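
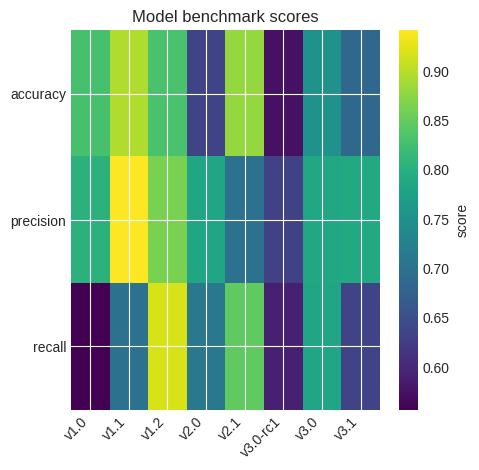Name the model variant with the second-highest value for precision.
v1.2

Top 3 for precision: v1.1 ≈ 0.95, v1.2 ≈ 0.85, v1.0 ≈ 0.80.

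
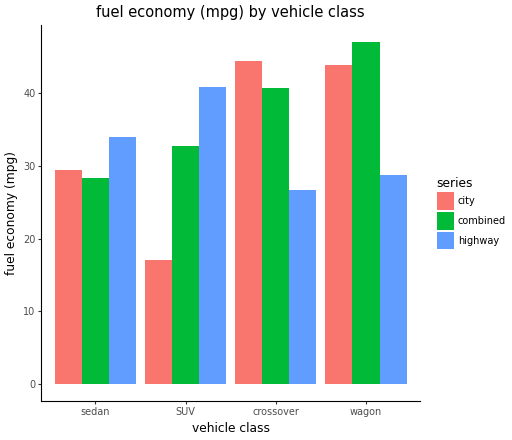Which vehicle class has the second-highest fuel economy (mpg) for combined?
crossover

Top 3 for combined: wagon ≈ 45, crossover ≈ 40, SUV ≈ 35.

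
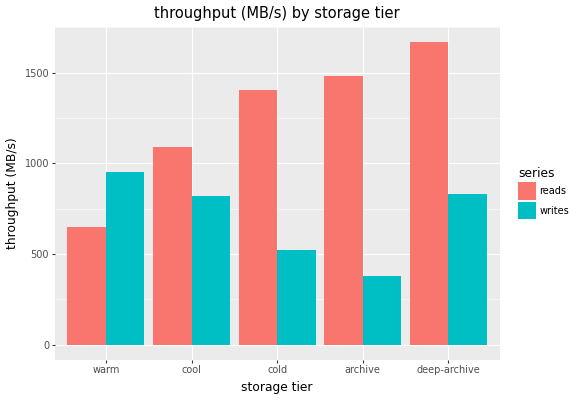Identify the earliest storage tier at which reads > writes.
warm: reads ≈ 600 vs writes ≈ 1000 (not yet); cool: reads ≈ 1000 vs writes ≈ 800 (first crossover).

cool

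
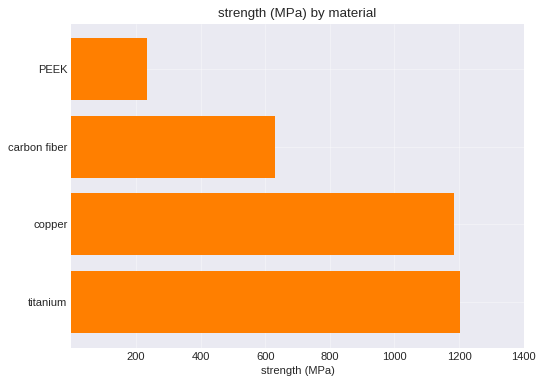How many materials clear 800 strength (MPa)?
Above 800: copper, titanium.

2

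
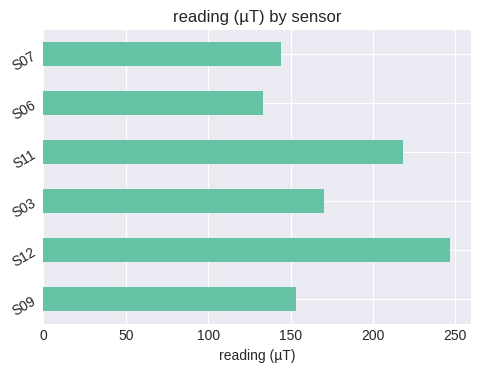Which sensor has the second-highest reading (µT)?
S11

Top 3: S12 ≈ 250, S11 ≈ 225, S03 ≈ 175.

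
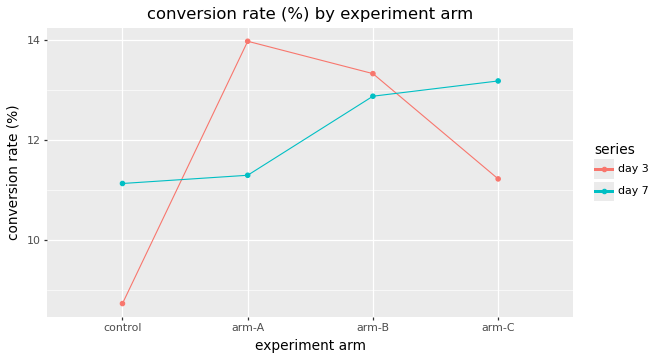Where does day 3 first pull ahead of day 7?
control: day 3 ≈ 8.5 vs day 7 ≈ 11.0 (not yet); arm-A: day 3 ≈ 14.0 vs day 7 ≈ 11.5 (first crossover).

arm-A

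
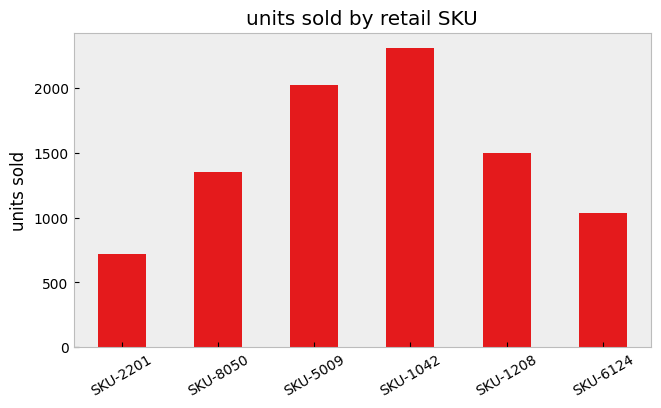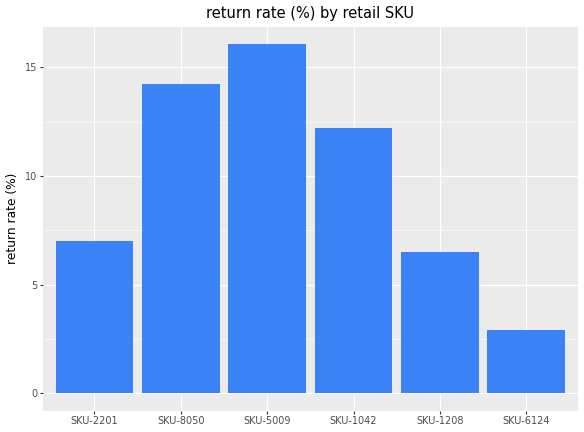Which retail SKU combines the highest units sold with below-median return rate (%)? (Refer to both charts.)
Chart 2 median return rate (%) ≈ 10; below-median retail SKUs: SKU-2201, SKU-1208, SKU-6124. Among those, SKU-1208 has the highest units sold (≈ 1500).

SKU-1208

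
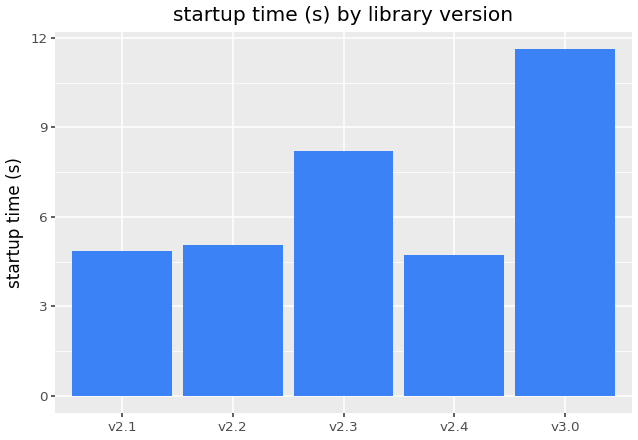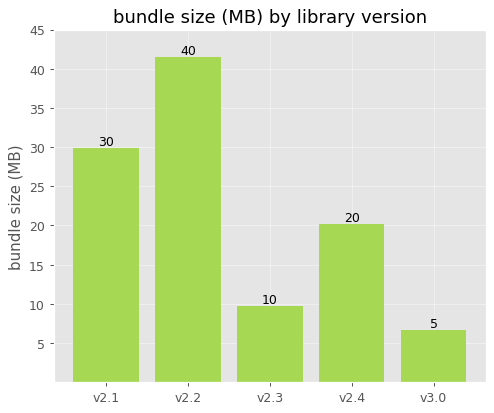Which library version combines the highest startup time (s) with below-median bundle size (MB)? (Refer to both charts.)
Chart 2 median bundle size (MB) ≈ 20; below-median library versions: v2.3, v3.0. Among those, v3.0 has the highest startup time (s) (≈ 12).

v3.0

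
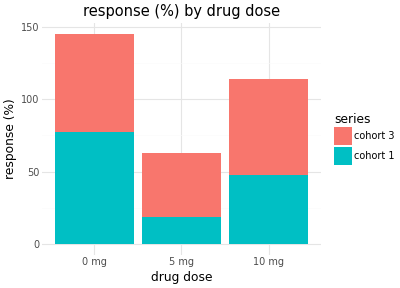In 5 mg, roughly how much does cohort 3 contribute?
cohort 3 top ≈ 60, bottom ≈ 20; segment ≈ 40.

≈ 40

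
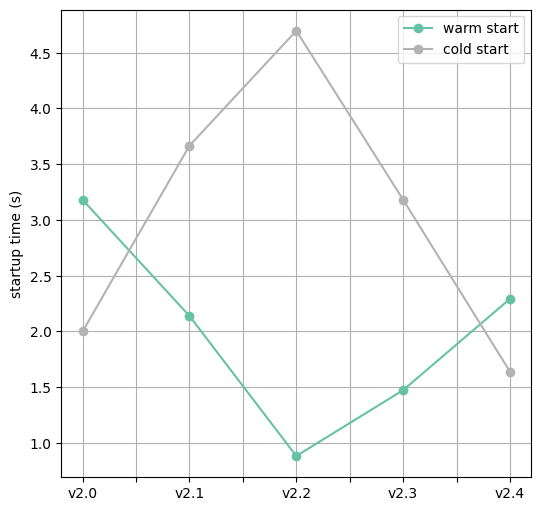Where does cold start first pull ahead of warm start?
v2.0: cold start ≈ 2.0 vs warm start ≈ 3.0 (not yet); v2.1: cold start ≈ 3.5 vs warm start ≈ 2.0 (first crossover).

v2.1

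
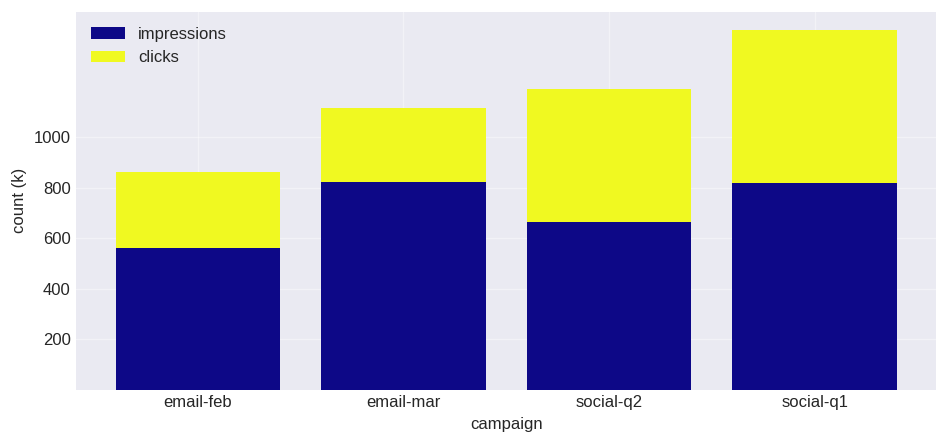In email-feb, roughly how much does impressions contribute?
≈ 600

impressions top ≈ 600, bottom ≈ 0; segment ≈ 600.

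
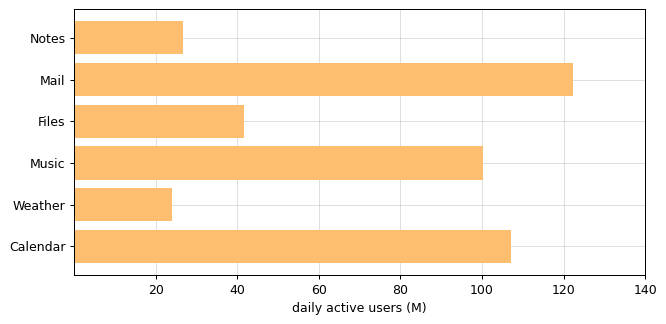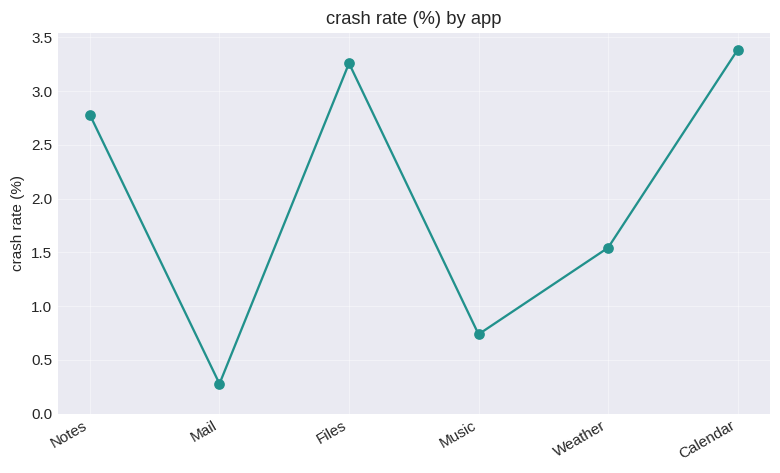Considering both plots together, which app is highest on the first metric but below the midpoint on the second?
Chart 2 median crash rate (%) ≈ 2; below-median apps: Mail, Music, Weather. Among those, Mail has the highest daily active users (M) (≈ 120).

Mail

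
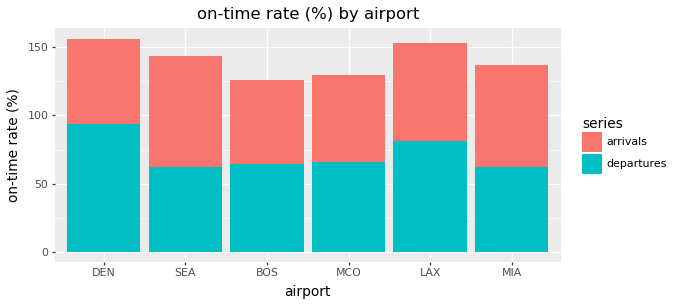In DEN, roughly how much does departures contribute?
departures top ≈ 100, bottom ≈ 0; segment ≈ 100.

≈ 100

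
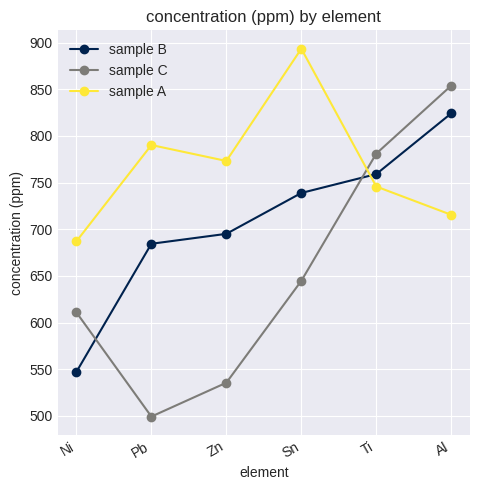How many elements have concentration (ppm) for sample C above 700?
Above 700: Ti, Al.

2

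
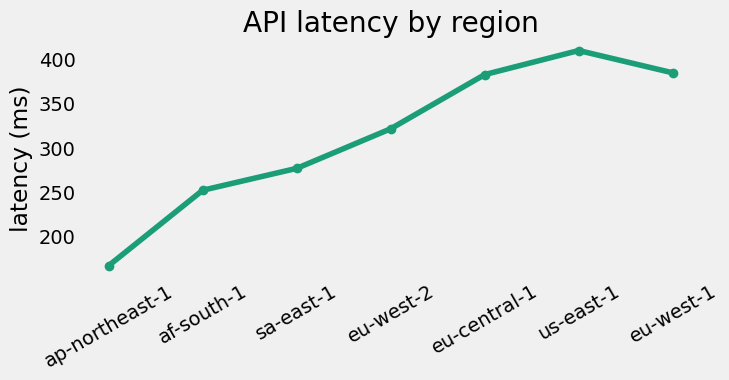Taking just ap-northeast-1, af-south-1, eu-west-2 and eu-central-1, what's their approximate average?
(175 + 250 + 325 + 375) / 4 ≈ 281.

≈ 281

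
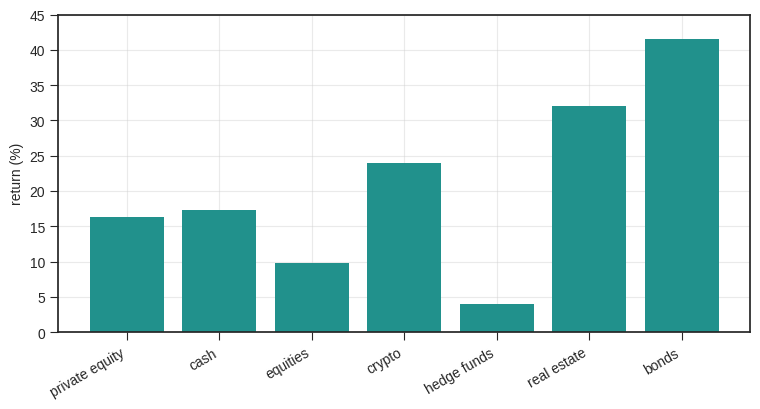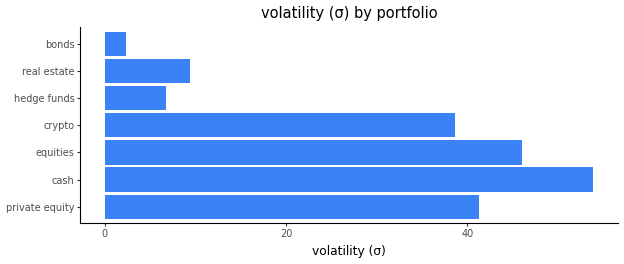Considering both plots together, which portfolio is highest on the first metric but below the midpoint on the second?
bonds

Chart 2 median volatility (σ) ≈ 40; below-median portfolios: hedge funds, real estate, bonds. Among those, bonds has the highest return (%) (≈ 40).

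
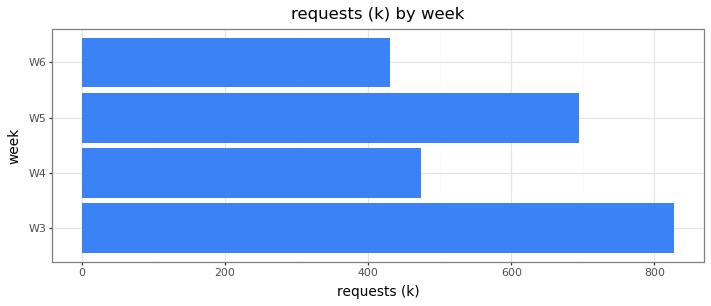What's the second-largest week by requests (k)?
Top 3: W3 ≈ 800, W5 ≈ 700, W4 ≈ 500.

W5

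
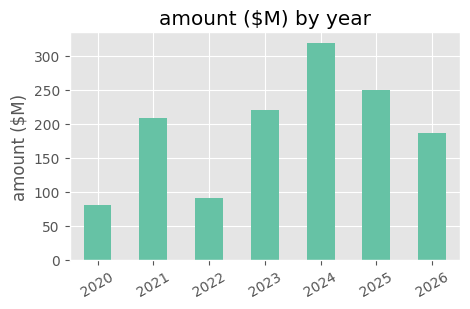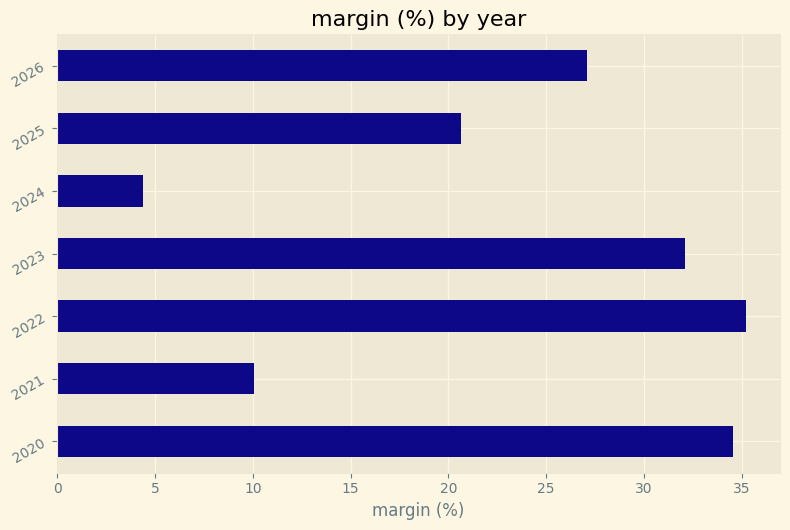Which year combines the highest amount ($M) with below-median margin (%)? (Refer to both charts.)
2024

Chart 2 median margin (%) ≈ 25; below-median years: 2021, 2024, 2025. Among those, 2024 has the highest amount ($M) (≈ 300).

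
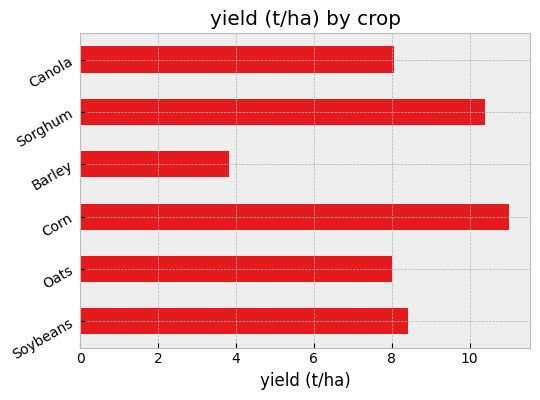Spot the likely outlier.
Barley ≈ 4; the rest sit between ≈ 8 and ≈ 11.

Barley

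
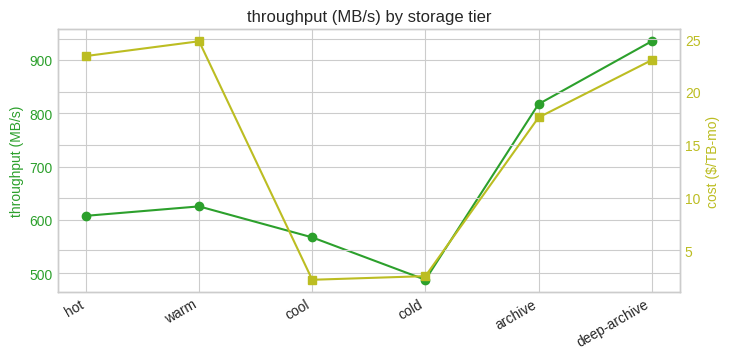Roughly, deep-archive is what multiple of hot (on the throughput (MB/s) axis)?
deep-archive ≈ 950, hot ≈ 600; 950/600 ≈ 1.58.

≈ 1.58×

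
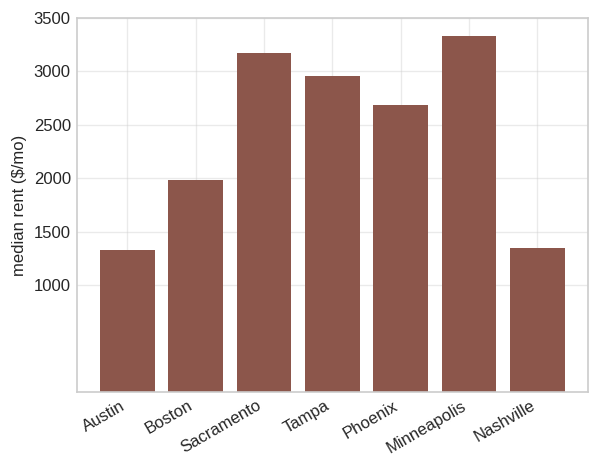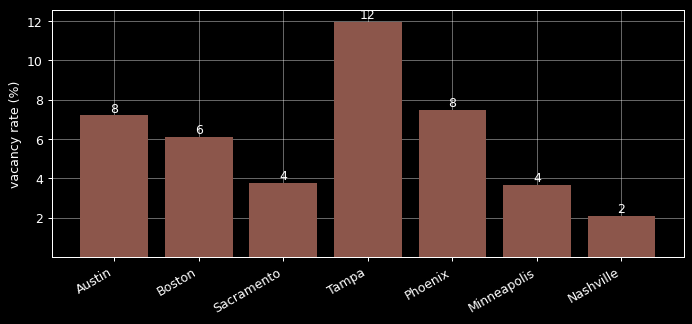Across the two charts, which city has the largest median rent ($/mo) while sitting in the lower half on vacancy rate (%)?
Chart 2 median vacancy rate (%) ≈ 6; below-median cities: Sacramento, Minneapolis, Nashville. Among those, Minneapolis has the highest median rent ($/mo) (≈ 3500).

Minneapolis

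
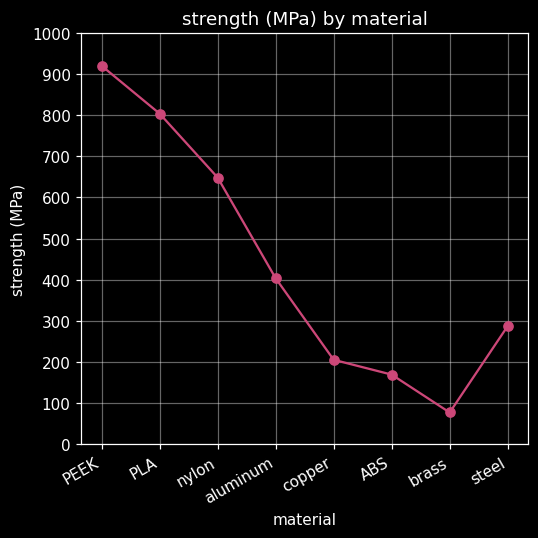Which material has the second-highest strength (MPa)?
PLA

Top 3: PEEK ≈ 900, PLA ≈ 800, nylon ≈ 600.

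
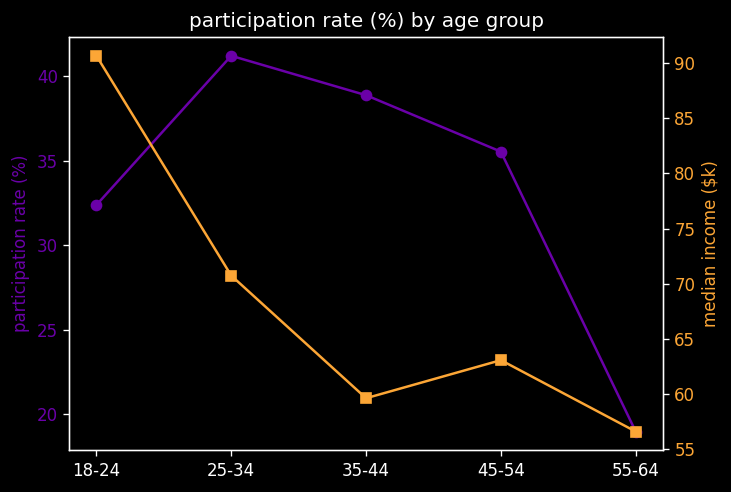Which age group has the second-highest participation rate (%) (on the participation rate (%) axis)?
35-44

Top 3 (on the participation rate (%) axis): 25-34 ≈ 42, 35-44 ≈ 38, 45-54 ≈ 36.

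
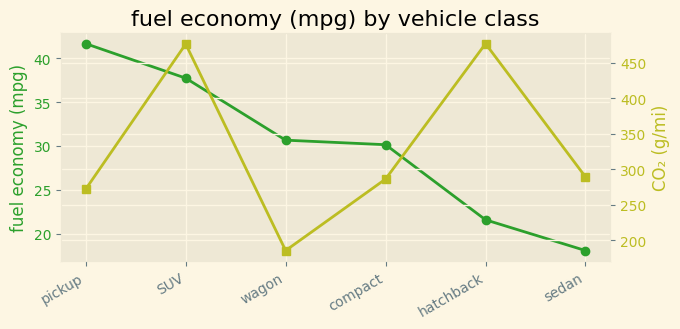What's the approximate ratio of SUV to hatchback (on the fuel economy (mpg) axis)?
≈ 1.73×

SUV ≈ 38, hatchback ≈ 22; 38/22 ≈ 1.73.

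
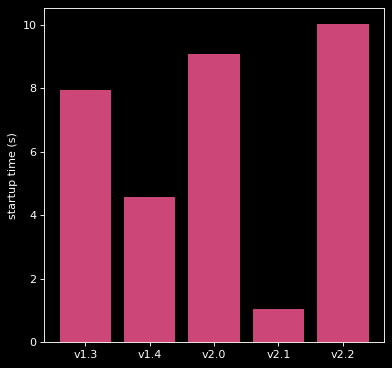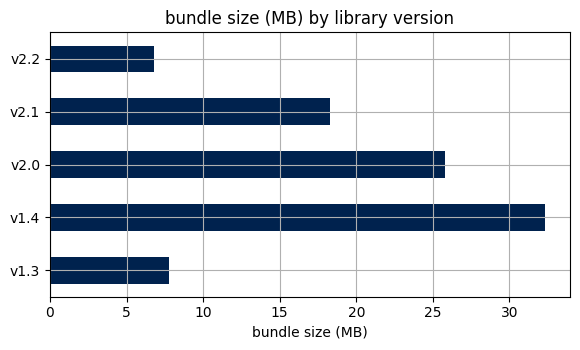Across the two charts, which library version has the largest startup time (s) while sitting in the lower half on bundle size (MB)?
Chart 2 median bundle size (MB) ≈ 20; below-median library versions: v1.3, v2.2. Among those, v2.2 has the highest startup time (s) (≈ 10).

v2.2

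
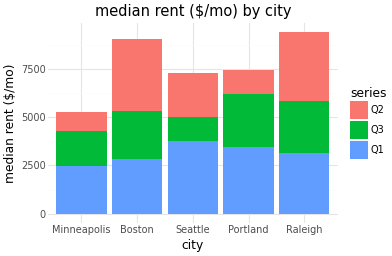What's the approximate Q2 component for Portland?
≈ 1000

Q2 top ≈ 7000, bottom ≈ 6000; segment ≈ 1000.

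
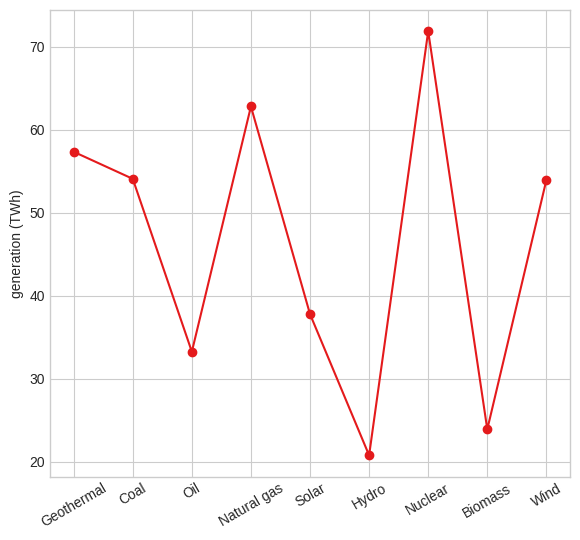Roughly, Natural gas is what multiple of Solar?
≈ 1.62×

Natural gas ≈ 65, Solar ≈ 40; 65/40 ≈ 1.62.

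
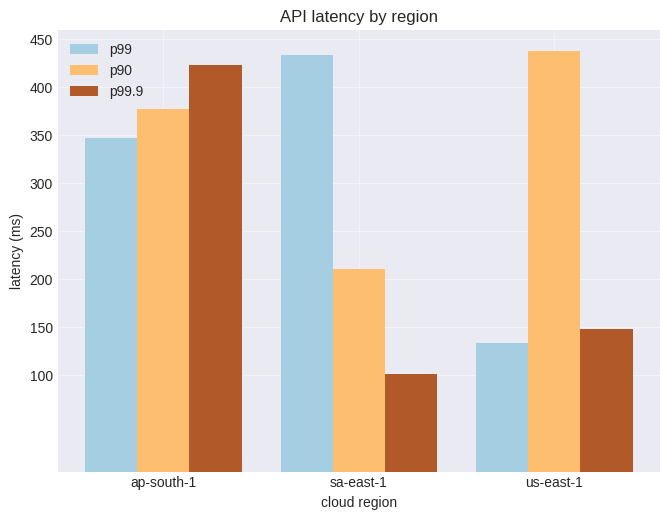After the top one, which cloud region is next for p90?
Top 3 for p90: us-east-1 ≈ 450, ap-south-1 ≈ 400, sa-east-1 ≈ 200.

ap-south-1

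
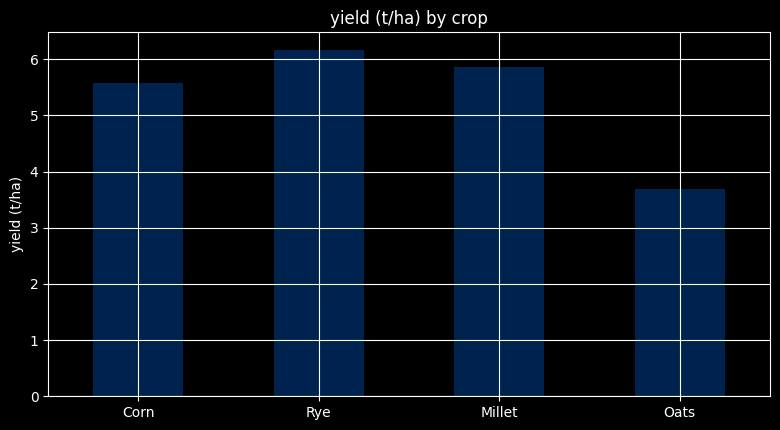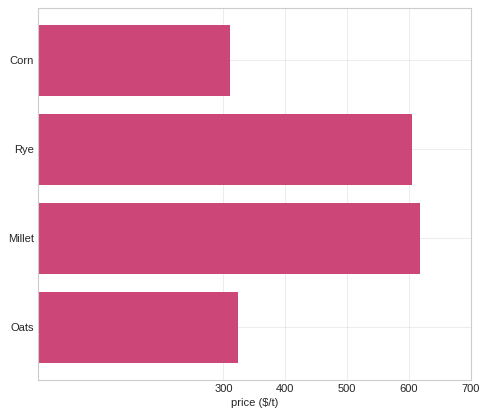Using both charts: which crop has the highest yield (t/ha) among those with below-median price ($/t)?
Corn

Chart 2 median price ($/t) ≈ 500; below-median crops: Corn, Oats. Among those, Corn has the highest yield (t/ha) (≈ 6).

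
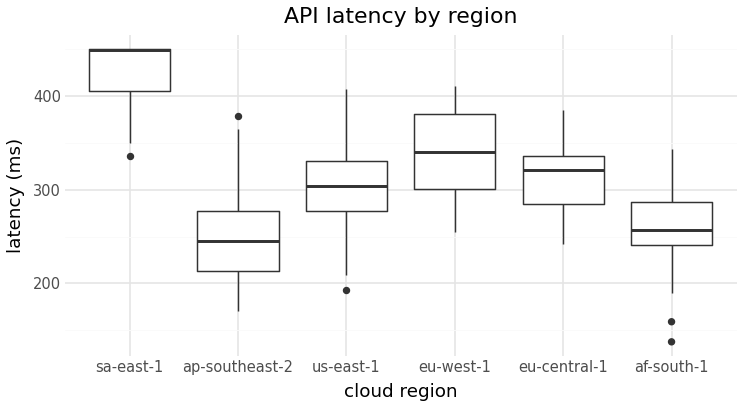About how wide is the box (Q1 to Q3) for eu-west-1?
≈ 80

Q3 ≈ 380, Q1 ≈ 300; IQR ≈ 80.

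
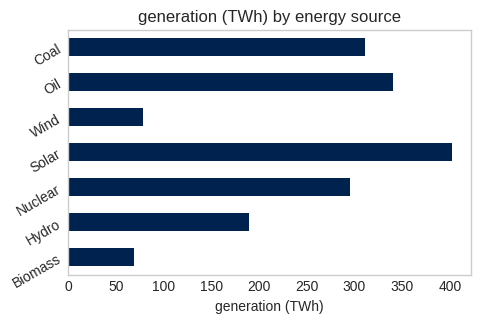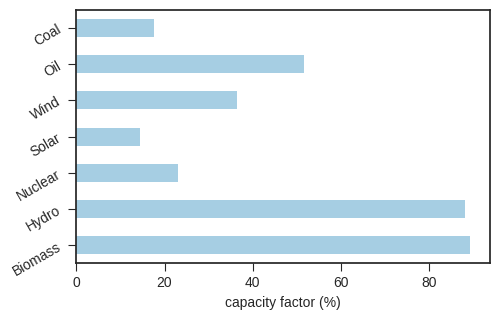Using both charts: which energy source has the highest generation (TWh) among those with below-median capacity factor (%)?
Chart 2 median capacity factor (%) ≈ 40; below-median energy sources: Nuclear, Solar, Coal. Among those, Solar has the highest generation (TWh) (≈ 400).

Solar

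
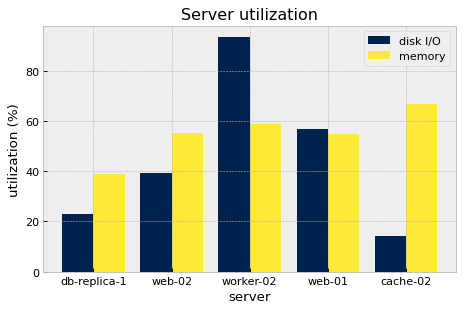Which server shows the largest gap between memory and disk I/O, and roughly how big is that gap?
cache-02, ≈ 60 %

cache-02: memory ≈ 70, disk I/O ≈ 10 → gap ≈ 60. Next-largest (worker-02) is only ≈ 30.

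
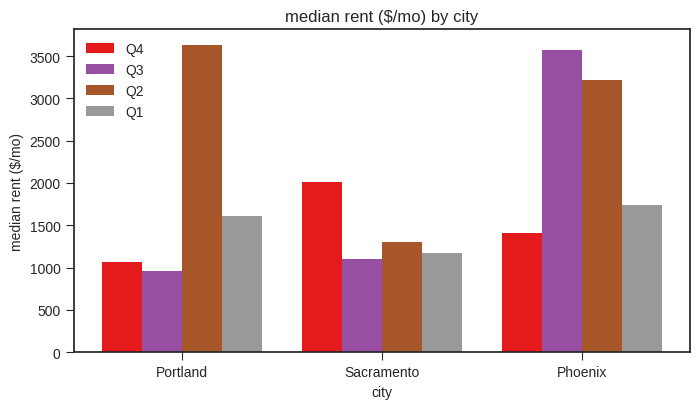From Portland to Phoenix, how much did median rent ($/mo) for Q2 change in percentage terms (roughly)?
Portland ≈ 3500, Phoenix ≈ 3000; (3000 − 3500) / 3500 ≈ -14.3%.

≈ -14.3%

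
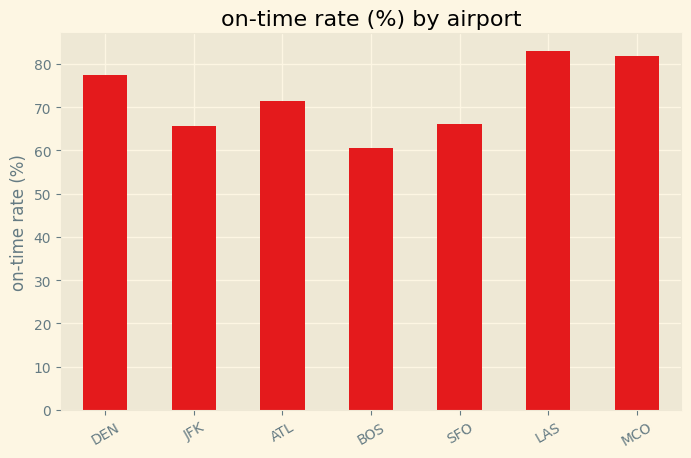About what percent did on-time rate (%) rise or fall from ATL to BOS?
≈ -14.3%

ATL ≈ 70, BOS ≈ 60; (60 − 70) / 70 ≈ -14.3%.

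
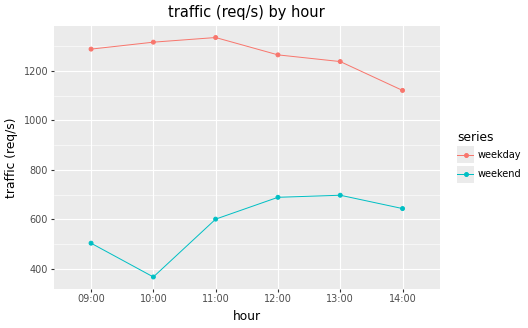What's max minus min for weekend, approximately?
≈ 300

Max 13:00 ≈ 700, min 10:00 ≈ 400; range ≈ 300.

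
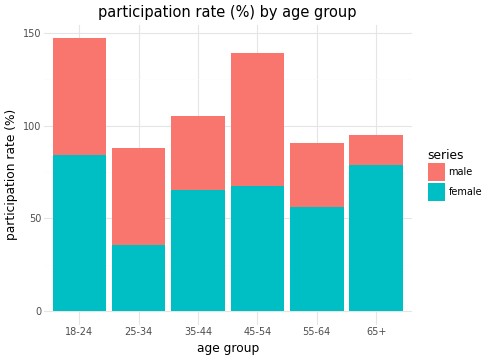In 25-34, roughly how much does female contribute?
female top ≈ 40, bottom ≈ 0; segment ≈ 40.

≈ 40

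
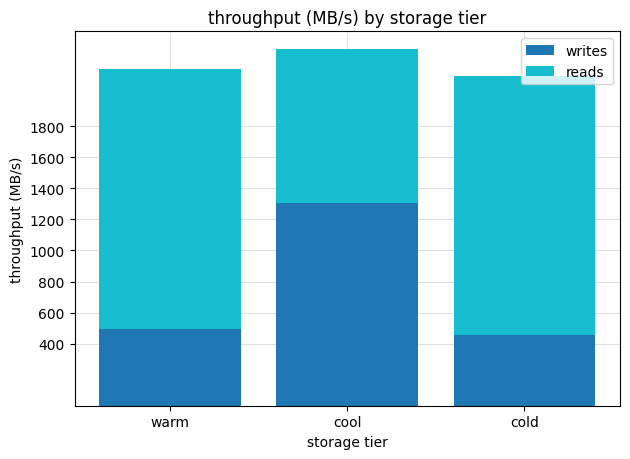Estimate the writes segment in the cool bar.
≈ 1400

writes top ≈ 1400, bottom ≈ 0; segment ≈ 1400.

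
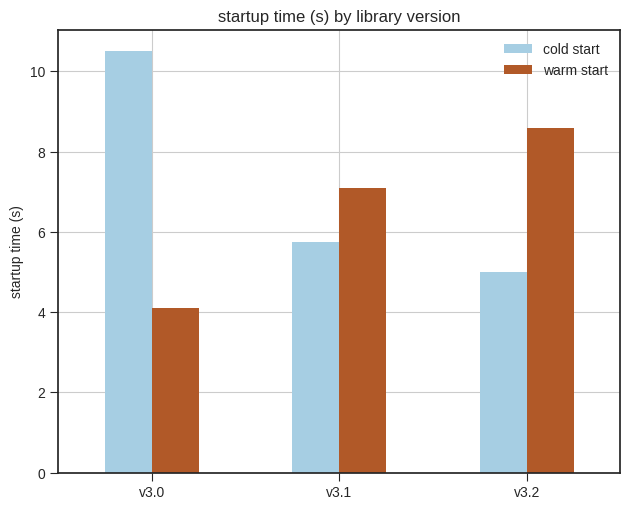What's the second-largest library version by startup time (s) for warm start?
Top 3 for warm start: v3.2 ≈ 9, v3.1 ≈ 7, v3.0 ≈ 4.

v3.1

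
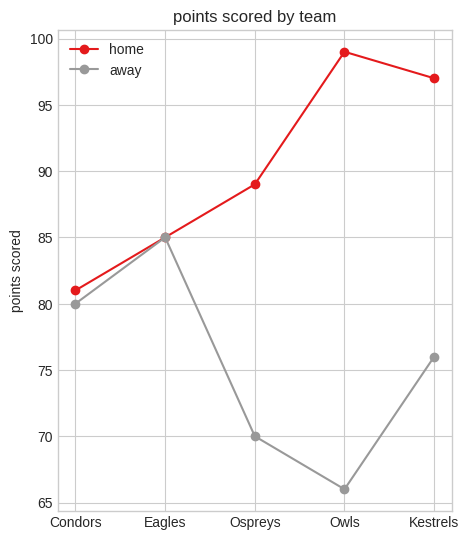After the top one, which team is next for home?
Top 3 for home: Owls ≈ 100, Kestrels ≈ 95, Ospreys ≈ 90.

Kestrels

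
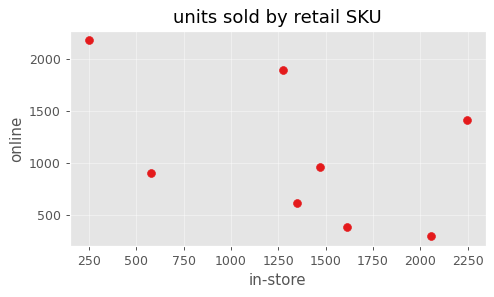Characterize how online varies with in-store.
Points are negatively correlated; moderate (|r| ≈ 0.5).

negative, moderate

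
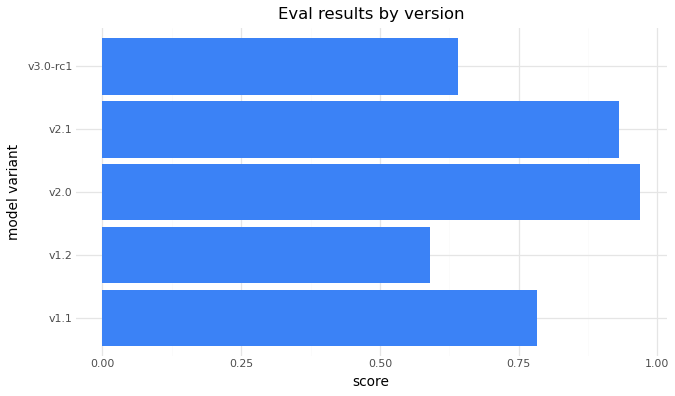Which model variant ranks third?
Top 4: v2.0 ≈ 1.0, v2.1 ≈ 0.9, v1.1 ≈ 0.8, v3.0-rc1 ≈ 0.6.

v1.1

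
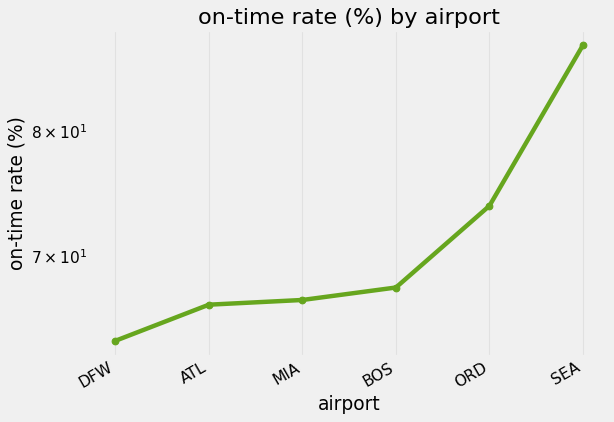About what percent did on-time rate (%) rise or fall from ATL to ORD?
ATL ≈ 66, ORD ≈ 74; (74 − 66) / 66 ≈ +12.1%.

≈ +12.1%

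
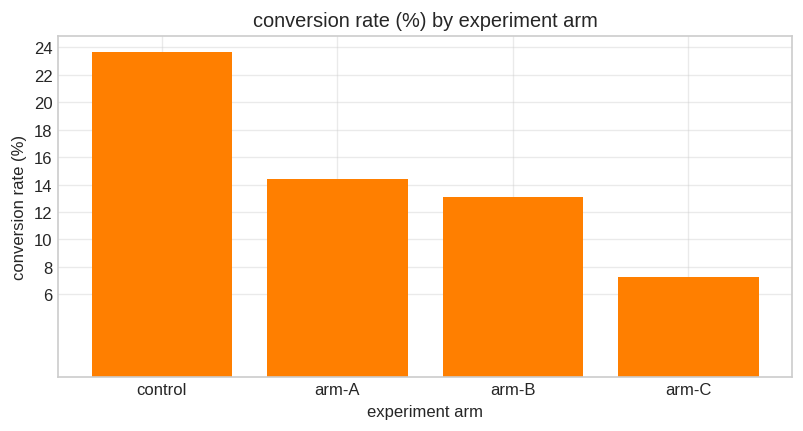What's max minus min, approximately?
≈ 16

Max control ≈ 24, min arm-C ≈ 8; range ≈ 16.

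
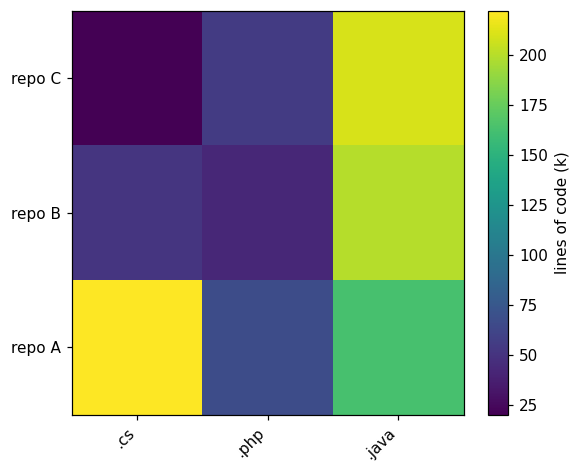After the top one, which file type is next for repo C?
Top 3 for repo C: .java ≈ 200, .php ≈ 60, .cs ≈ 20.

.php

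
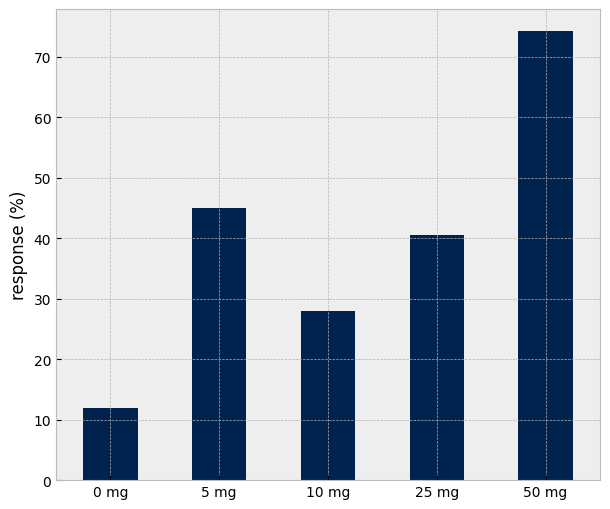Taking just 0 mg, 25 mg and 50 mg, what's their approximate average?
≈ 40

(10 + 40 + 70) / 3 ≈ 40.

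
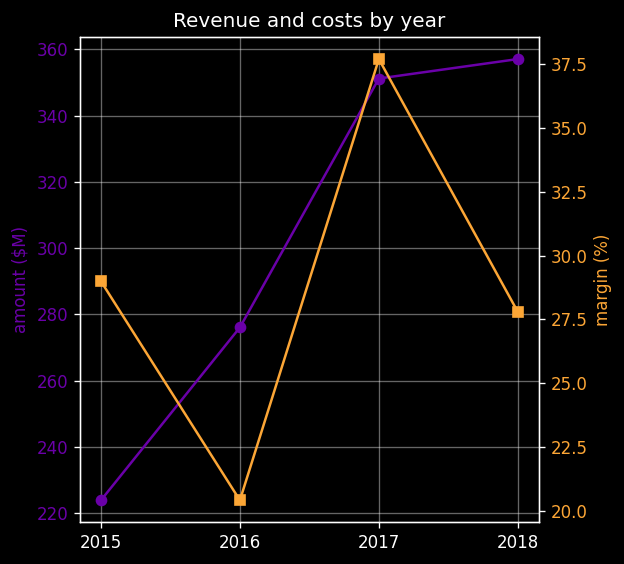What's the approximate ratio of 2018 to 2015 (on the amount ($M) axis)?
2018 ≈ 360, 2015 ≈ 220; 360/220 ≈ 1.64.

≈ 1.64×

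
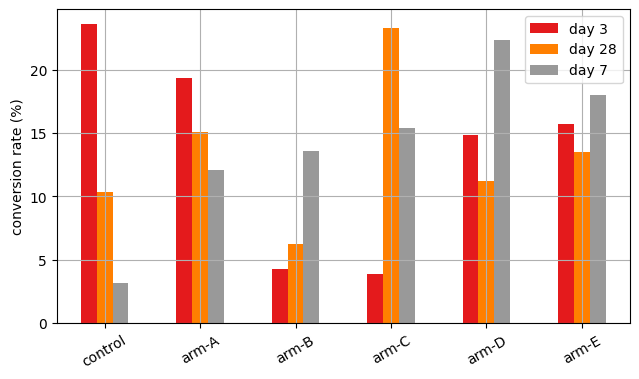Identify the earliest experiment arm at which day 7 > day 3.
arm-B

arm-A: day 7 ≈ 12 vs day 3 ≈ 20 (not yet); arm-B: day 7 ≈ 14 vs day 3 ≈ 4 (first crossover).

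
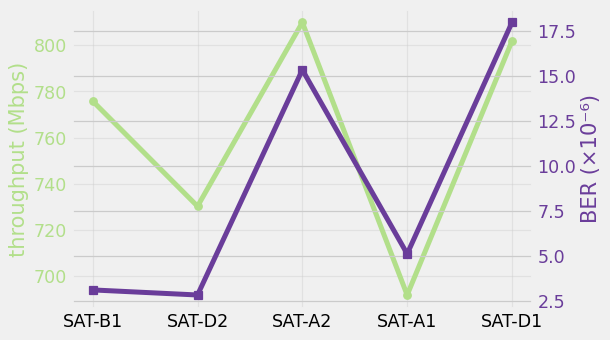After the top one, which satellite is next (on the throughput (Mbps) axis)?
SAT-D1

Top 3 (on the throughput (Mbps) axis): SAT-A2 ≈ 810, SAT-D1 ≈ 800, SAT-B1 ≈ 780.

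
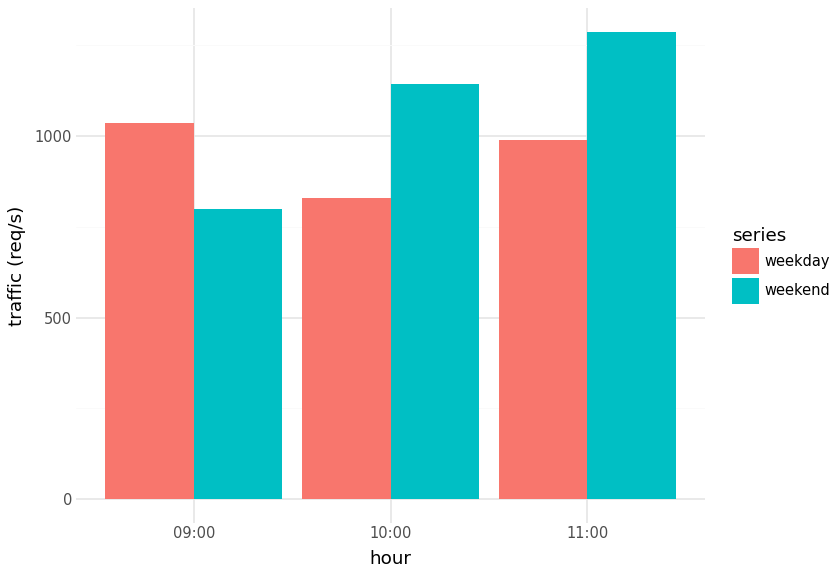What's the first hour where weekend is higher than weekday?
09:00: weekend ≈ 800 vs weekday ≈ 1000 (not yet); 10:00: weekend ≈ 1200 vs weekday ≈ 800 (first crossover).

10:00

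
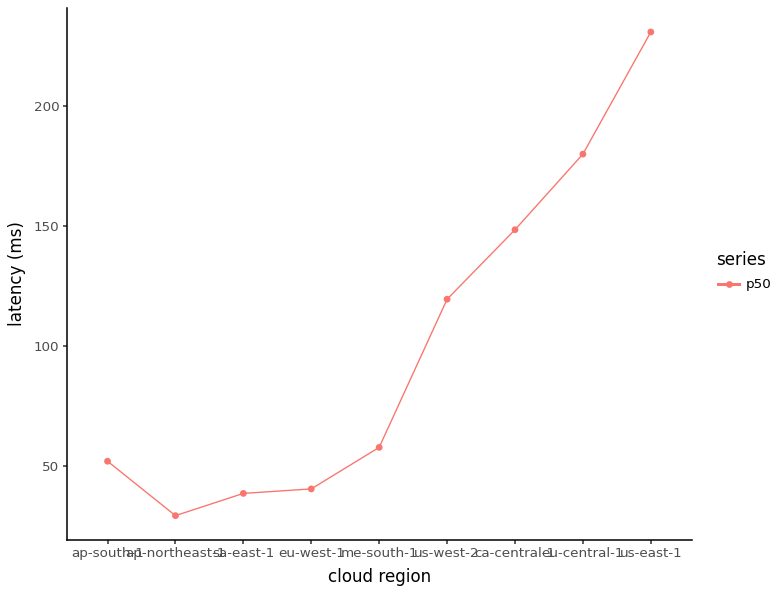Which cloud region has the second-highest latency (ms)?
eu-central-1

Top 3: us-east-1 ≈ 240, eu-central-1 ≈ 180, ca-central-1 ≈ 140.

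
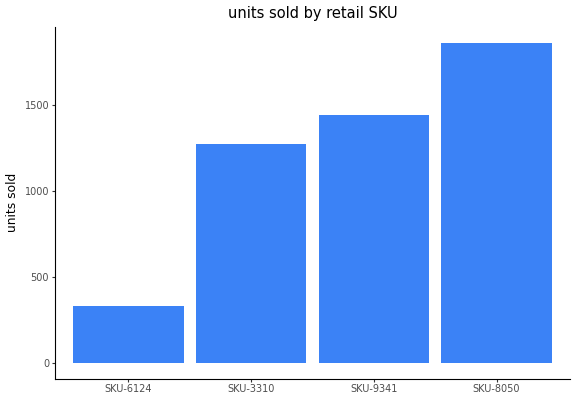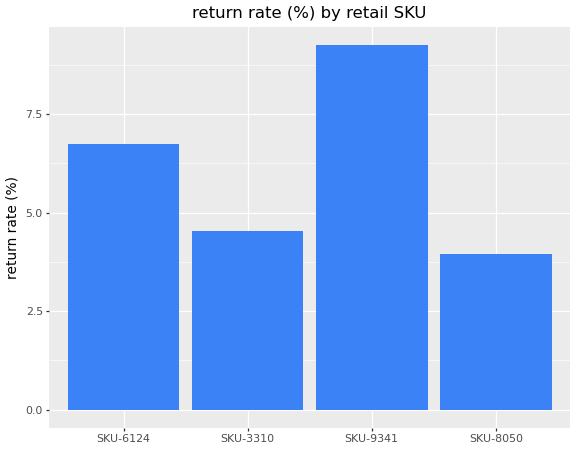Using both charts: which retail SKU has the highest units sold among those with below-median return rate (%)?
SKU-8050

Chart 2 median return rate (%) ≈ 6; below-median retail SKUs: SKU-3310, SKU-8050. Among those, SKU-8050 has the highest units sold (≈ 1800).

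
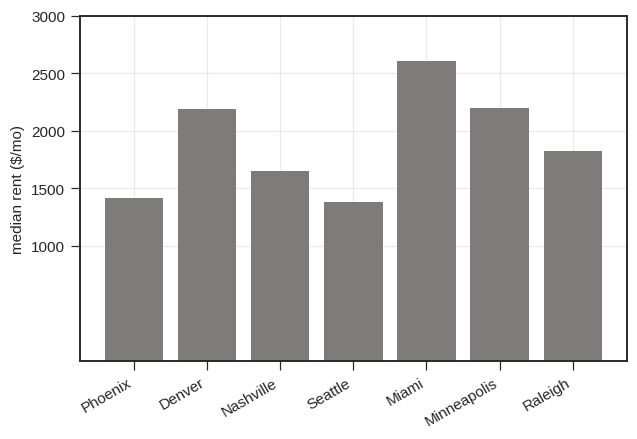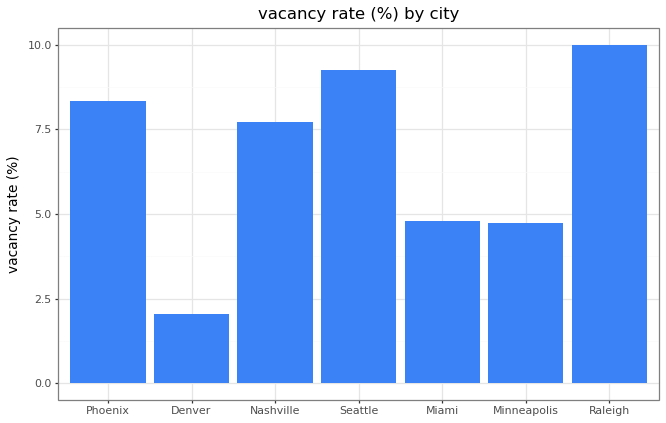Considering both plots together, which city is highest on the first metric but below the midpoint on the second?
Chart 2 median vacancy rate (%) ≈ 8; below-median cities: Denver, Miami, Minneapolis. Among those, Miami has the highest median rent ($/mo) (≈ 2500).

Miami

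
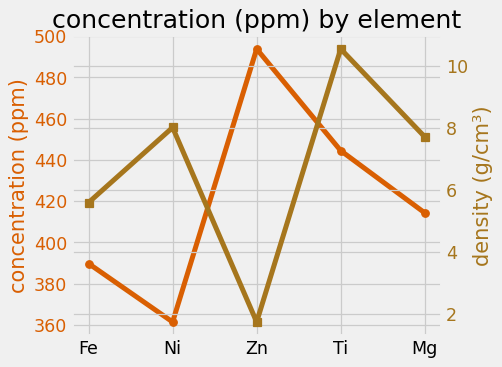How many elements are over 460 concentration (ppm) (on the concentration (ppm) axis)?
Above 460: Zn.

1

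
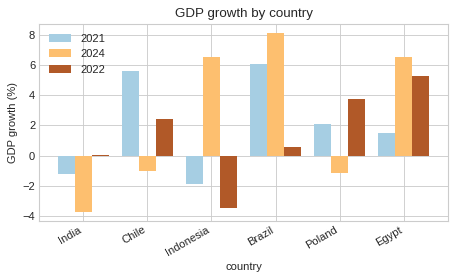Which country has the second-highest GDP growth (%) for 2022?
Poland

Top 3 for 2022: Egypt ≈ 5, Poland ≈ 4, Chile ≈ 2.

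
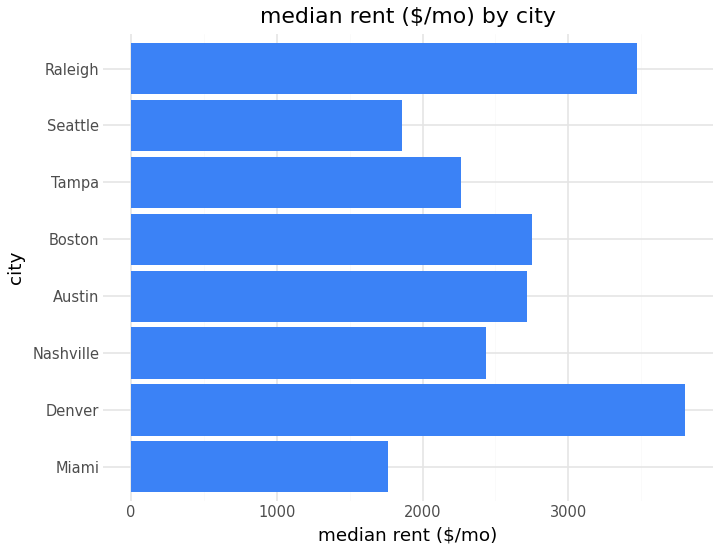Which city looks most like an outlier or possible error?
Denver ≈ 4000; the rest sit between ≈ 2000 and ≈ 3500.

Denver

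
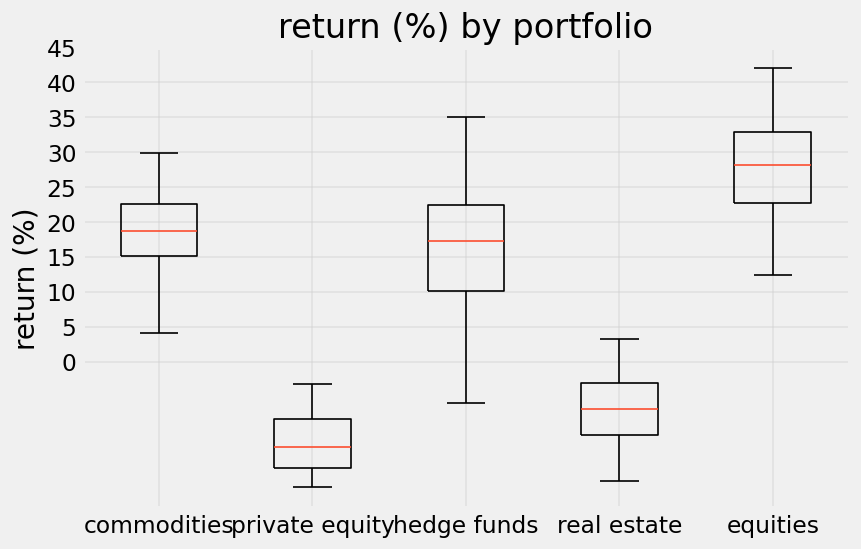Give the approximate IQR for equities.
Q3 ≈ 35, Q1 ≈ 25; IQR ≈ 10.

≈ 10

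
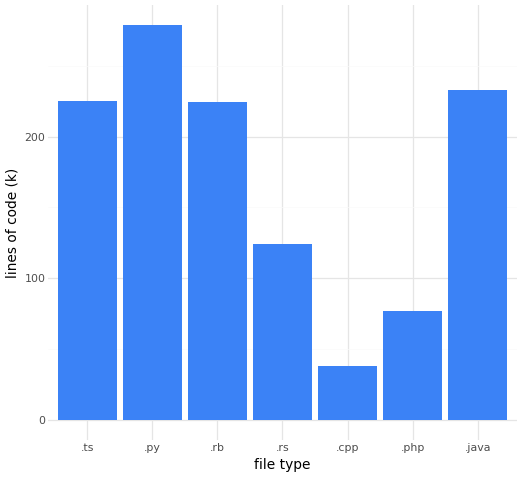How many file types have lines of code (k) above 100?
Above 100: .ts, .py, .rb, .rs, .java.

5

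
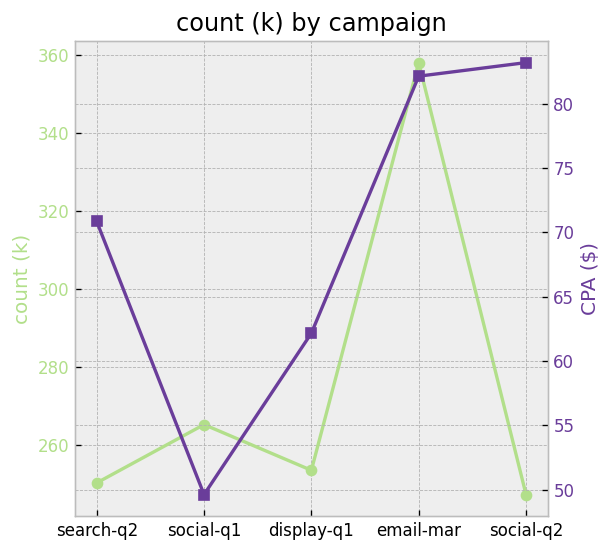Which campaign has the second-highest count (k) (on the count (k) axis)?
Top 3 (on the count (k) axis): email-mar ≈ 360, social-q1 ≈ 270, display-q1 ≈ 250.

social-q1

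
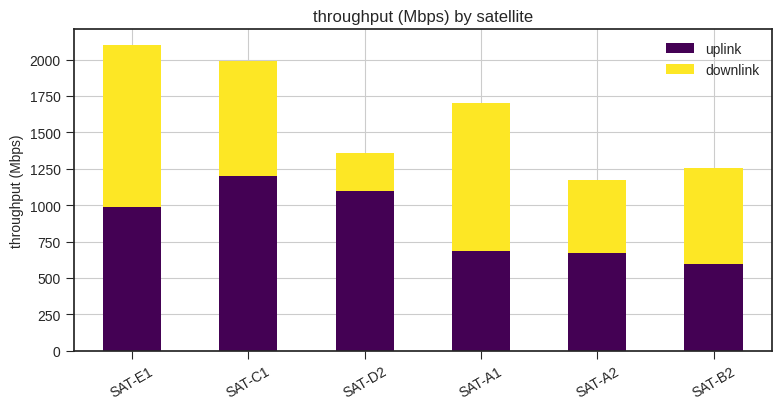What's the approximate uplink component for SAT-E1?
≈ 1000

uplink top ≈ 1000, bottom ≈ 0; segment ≈ 1000.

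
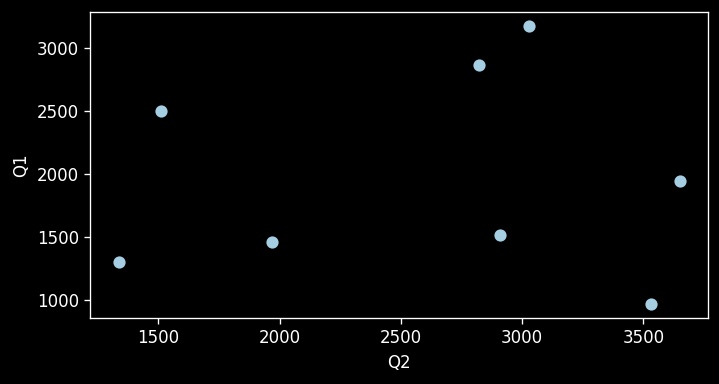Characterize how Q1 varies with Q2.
no clear correlation

Points are roughly uncorrelated; weak (|r| ≈ 0.0).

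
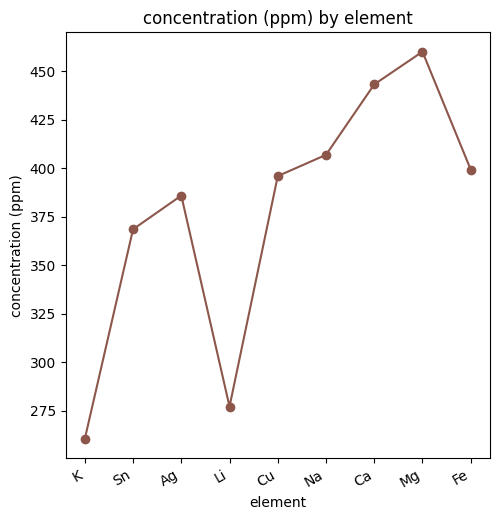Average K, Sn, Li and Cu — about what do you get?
≈ 325

(260 + 360 + 280 + 400) / 4 ≈ 325.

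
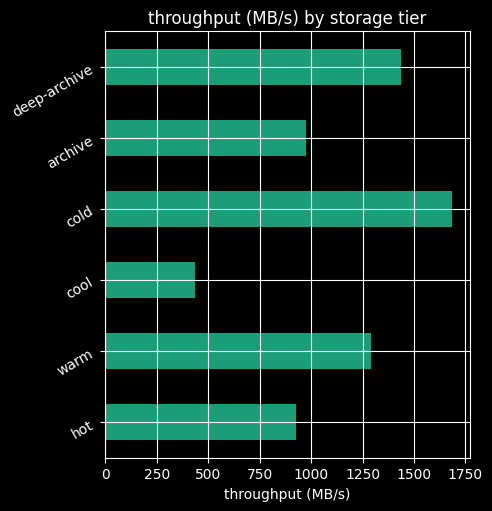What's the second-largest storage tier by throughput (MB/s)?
deep-archive

Top 3: cold ≈ 1600, deep-archive ≈ 1400, warm ≈ 1200.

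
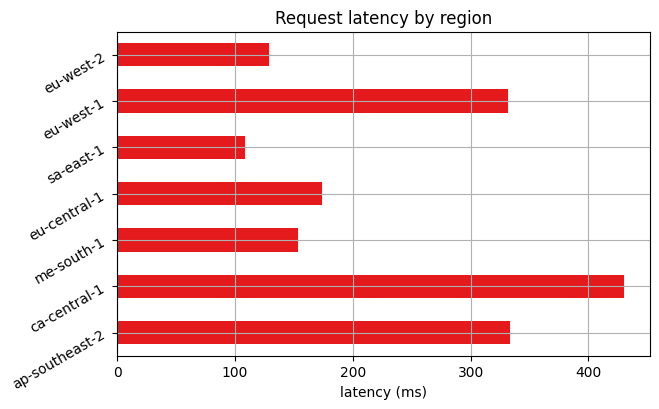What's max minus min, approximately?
≈ 350

Max ca-central-1 ≈ 450, min sa-east-1 ≈ 100; range ≈ 350.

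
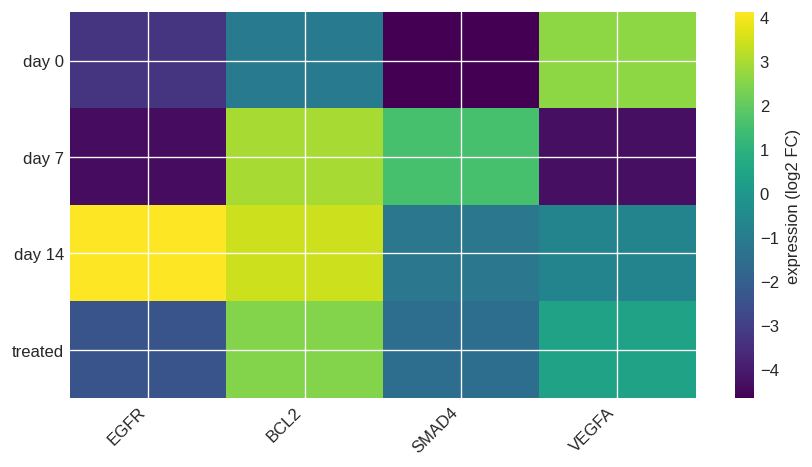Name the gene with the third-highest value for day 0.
EGFR

Top 4 for day 0: VEGFA ≈ 3, BCL2 ≈ -1, EGFR ≈ -3, SMAD4 ≈ -5.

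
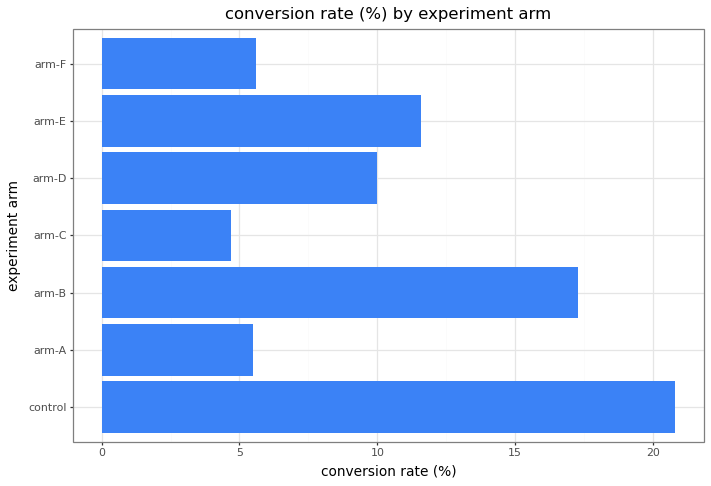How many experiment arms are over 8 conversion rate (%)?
4

Above 8: control, arm-B, arm-D, arm-E.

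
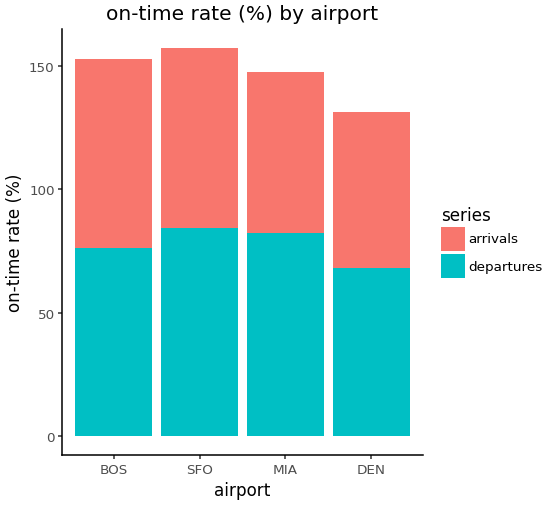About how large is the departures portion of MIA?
≈ 80

departures top ≈ 80, bottom ≈ 0; segment ≈ 80.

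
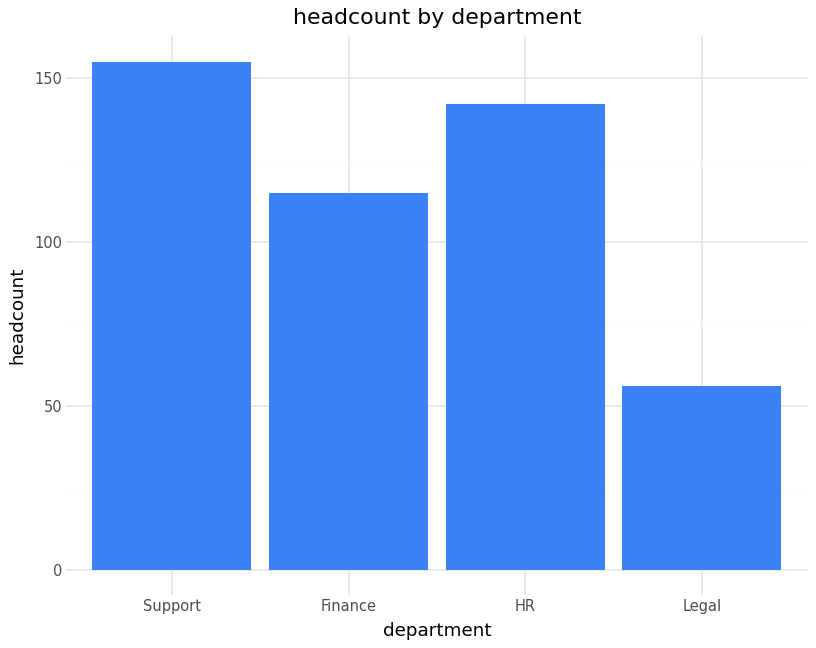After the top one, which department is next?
HR

Top 3: Support ≈ 160, HR ≈ 140, Finance ≈ 120.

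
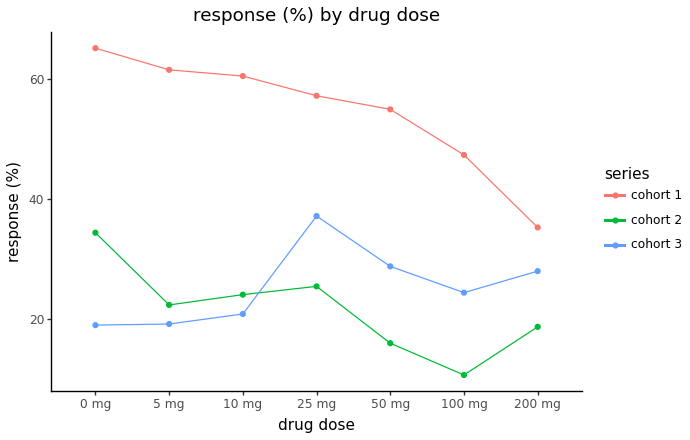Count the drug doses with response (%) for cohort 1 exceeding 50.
5

Above 50: 0 mg, 5 mg, 10 mg, 25 mg, 50 mg.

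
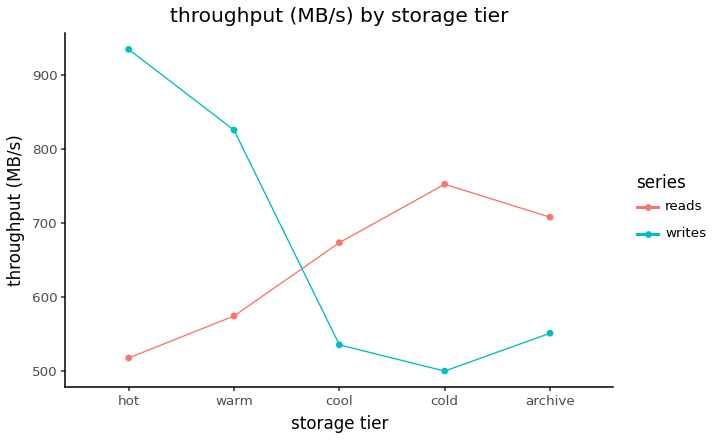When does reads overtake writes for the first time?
warm: reads ≈ 550 vs writes ≈ 850 (not yet); cool: reads ≈ 650 vs writes ≈ 550 (first crossover).

cool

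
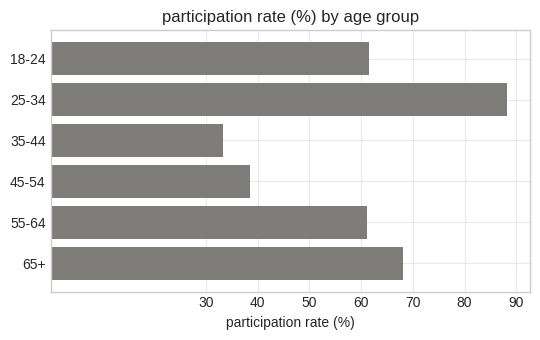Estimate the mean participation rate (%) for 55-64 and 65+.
≈ 65

(60 + 70) / 2 ≈ 65.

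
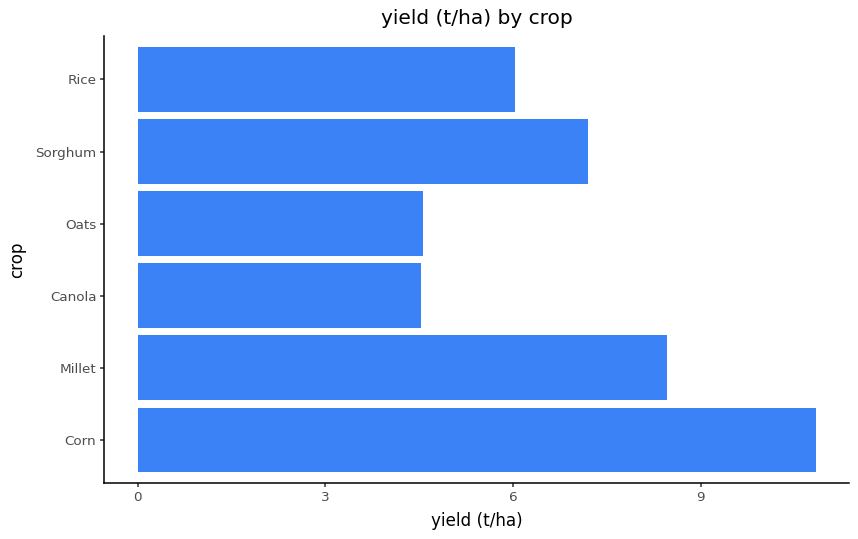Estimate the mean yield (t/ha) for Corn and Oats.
(11 + 5) / 2 ≈ 8.

≈ 8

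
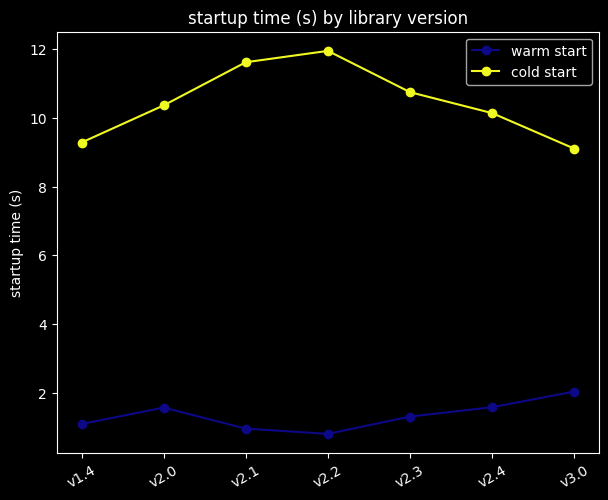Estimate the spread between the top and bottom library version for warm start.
Max v3.0 ≈ 2, min v2.2 ≈ 1; range ≈ 1.

≈ 1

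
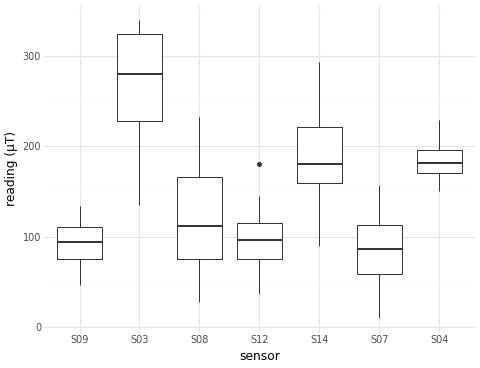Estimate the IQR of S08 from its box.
Q3 ≈ 160, Q1 ≈ 80; IQR ≈ 80.

≈ 80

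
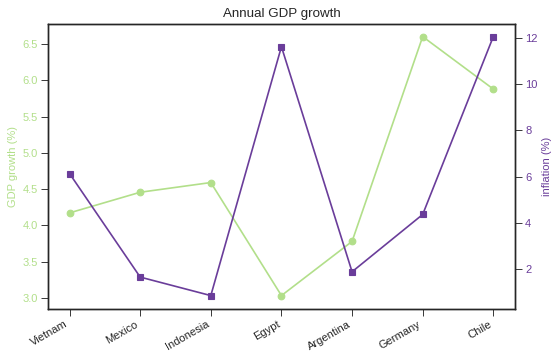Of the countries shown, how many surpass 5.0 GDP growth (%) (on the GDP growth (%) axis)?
Above 5.0: Germany, Chile.

2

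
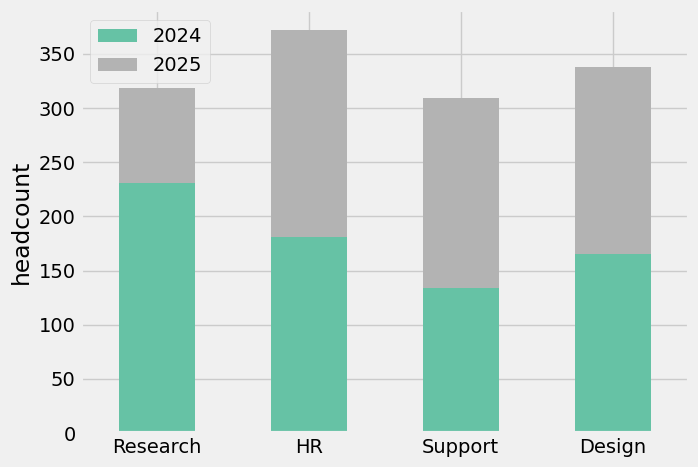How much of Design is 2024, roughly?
2024 top ≈ 150, bottom ≈ 0; segment ≈ 150.

≈ 150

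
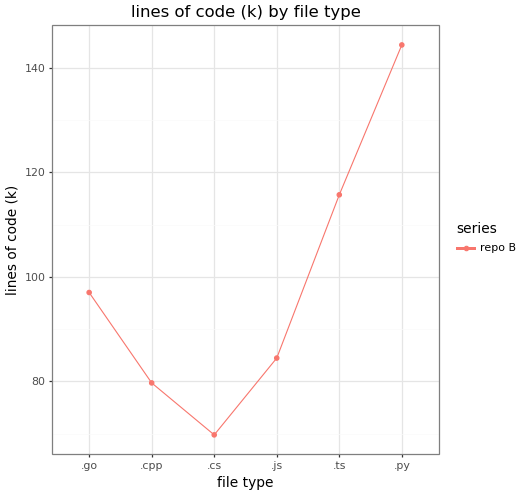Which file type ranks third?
.go

Top 4: .py ≈ 140, .ts ≈ 120, .go ≈ 100, .js ≈ 80.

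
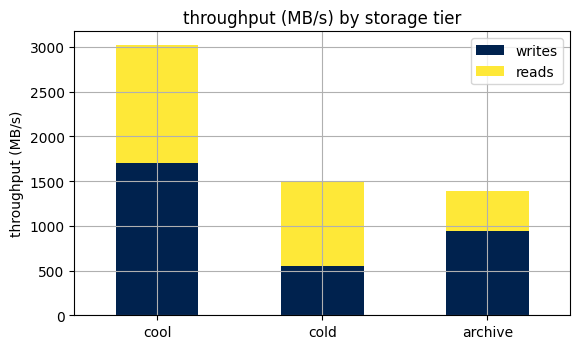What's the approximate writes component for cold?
≈ 500

writes top ≈ 500, bottom ≈ 0; segment ≈ 500.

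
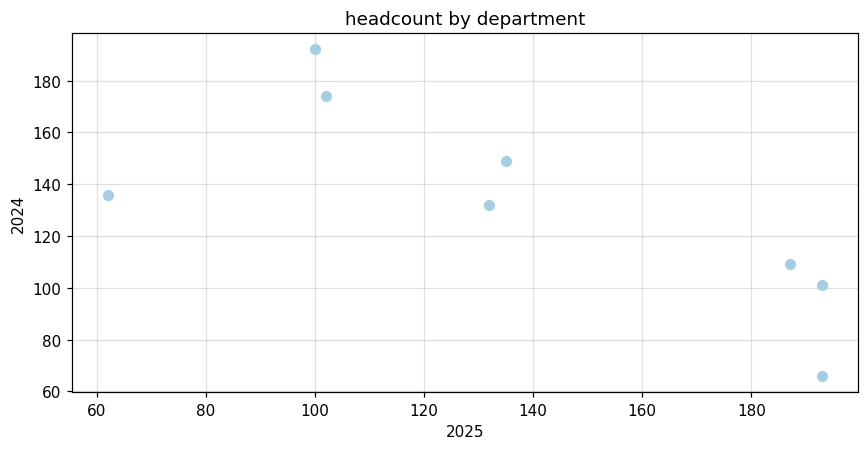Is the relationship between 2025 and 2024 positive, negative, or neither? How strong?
negative, strong

Points are negatively correlated; strong (|r| ≈ 0.8).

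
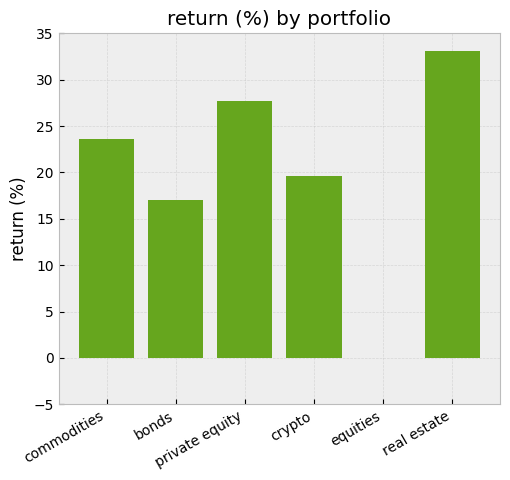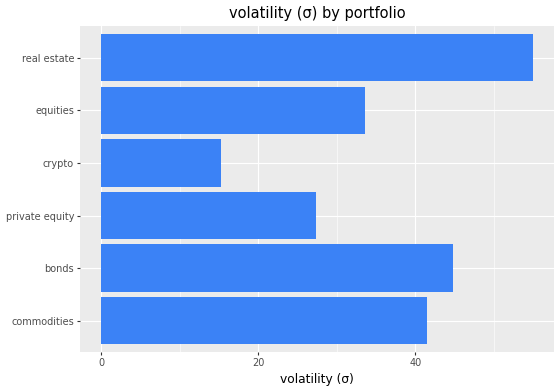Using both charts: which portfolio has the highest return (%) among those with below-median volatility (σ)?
private equity

Chart 2 median volatility (σ) ≈ 40; below-median portfolios: private equity, crypto, equities. Among those, private equity has the highest return (%) (≈ 30).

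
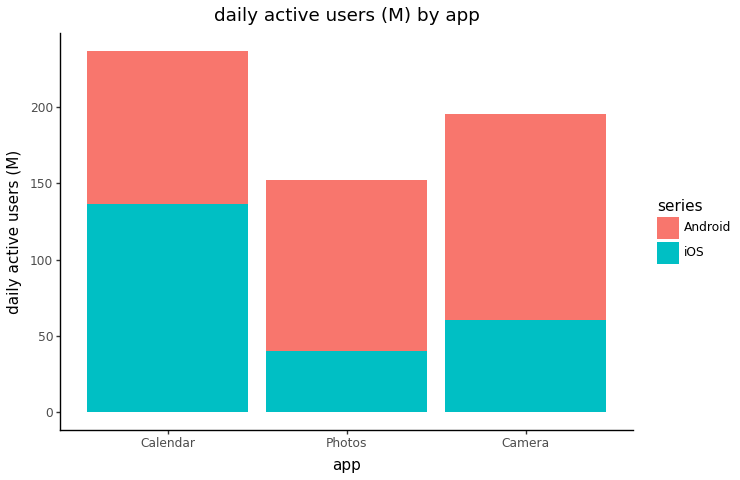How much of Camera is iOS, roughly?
iOS top ≈ 60, bottom ≈ 0; segment ≈ 60.

≈ 60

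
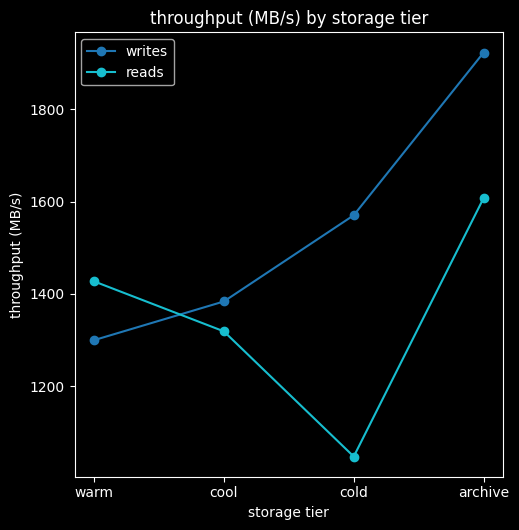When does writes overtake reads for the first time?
cool

warm: writes ≈ 1300 vs reads ≈ 1400 (not yet); cool: writes ≈ 1400 vs reads ≈ 1300 (first crossover).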